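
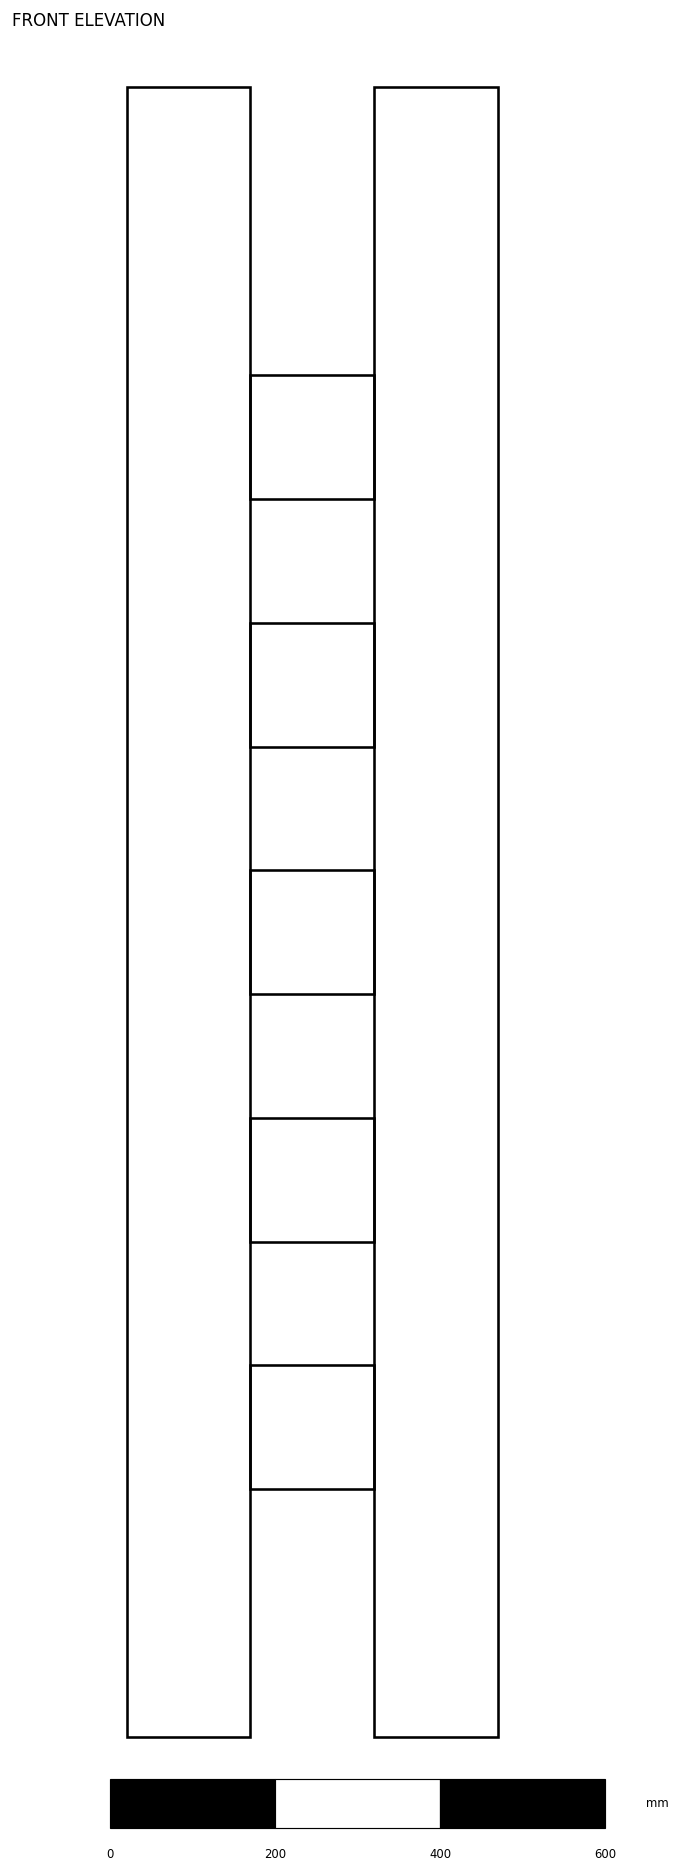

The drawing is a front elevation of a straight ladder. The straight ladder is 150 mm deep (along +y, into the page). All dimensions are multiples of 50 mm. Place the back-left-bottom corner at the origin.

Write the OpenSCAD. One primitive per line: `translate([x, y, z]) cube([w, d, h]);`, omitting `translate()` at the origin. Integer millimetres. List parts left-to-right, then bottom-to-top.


cube([150, 150, 2000]);
translate([150, 0, 300]) cube([150, 150, 150]);
translate([150, 0, 600]) cube([150, 150, 150]);
translate([150, 0, 900]) cube([150, 150, 150]);
translate([150, 0, 1200]) cube([150, 150, 150]);
translate([150, 0, 1500]) cube([150, 150, 150]);
translate([300, 0, 0]) cube([150, 150, 2000]);


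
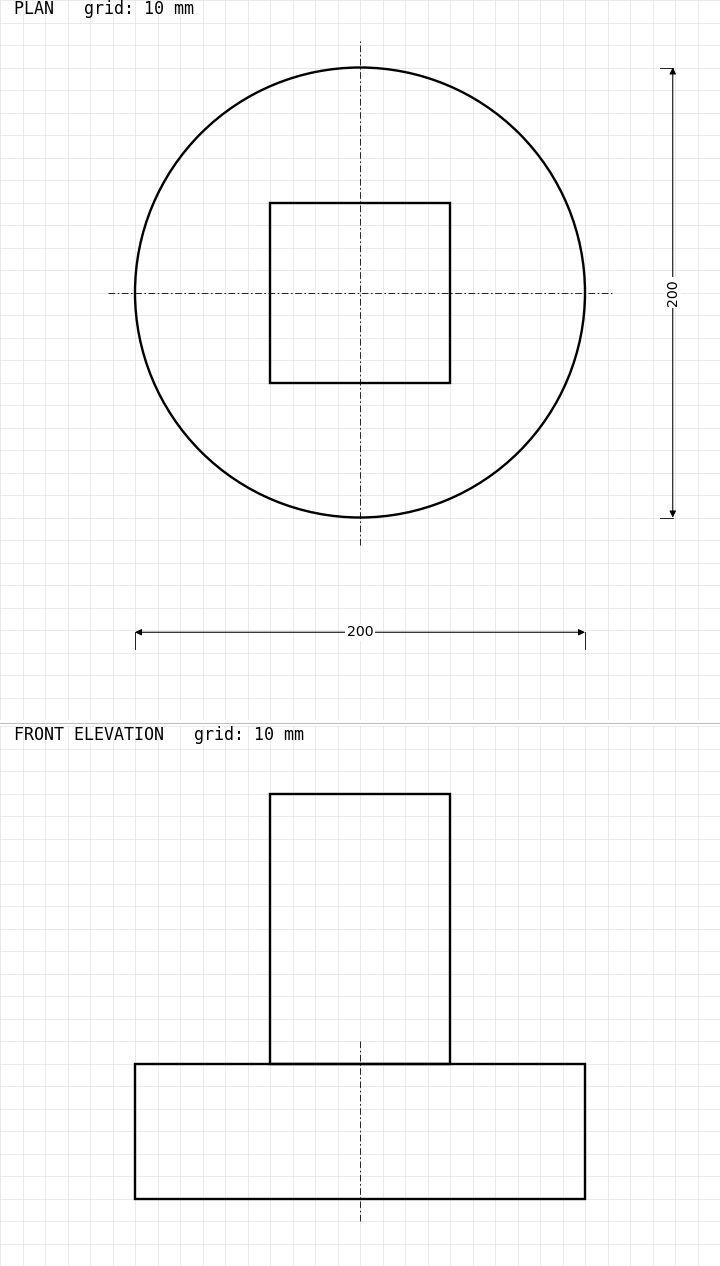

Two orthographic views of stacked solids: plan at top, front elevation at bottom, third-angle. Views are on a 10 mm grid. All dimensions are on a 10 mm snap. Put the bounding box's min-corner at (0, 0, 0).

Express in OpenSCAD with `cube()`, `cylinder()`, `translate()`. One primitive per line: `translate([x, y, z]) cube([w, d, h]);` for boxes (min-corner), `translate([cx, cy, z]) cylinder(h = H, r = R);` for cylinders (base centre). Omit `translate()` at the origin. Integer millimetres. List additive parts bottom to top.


translate([100, 100, 0]) cylinder(h = 60, r = 100);
translate([60, 60, 60]) cube([80, 80, 120]);


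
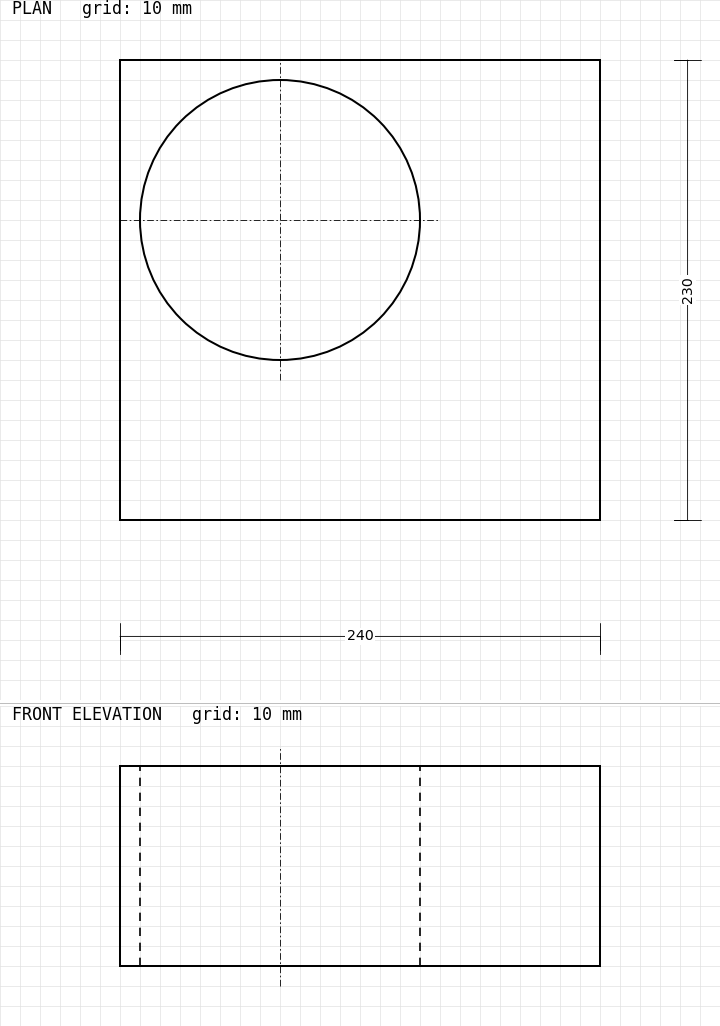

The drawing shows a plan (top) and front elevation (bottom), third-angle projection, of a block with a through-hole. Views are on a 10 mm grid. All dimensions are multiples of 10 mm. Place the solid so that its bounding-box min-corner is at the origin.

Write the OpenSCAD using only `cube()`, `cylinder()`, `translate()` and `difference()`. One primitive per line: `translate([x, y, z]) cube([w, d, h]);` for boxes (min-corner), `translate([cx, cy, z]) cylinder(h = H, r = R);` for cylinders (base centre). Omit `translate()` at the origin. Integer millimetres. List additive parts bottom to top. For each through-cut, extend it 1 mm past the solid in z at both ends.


difference() {
  cube([240, 230, 100]);
  translate([80, 150, -1]) cylinder(h = 102, r = 70);
}


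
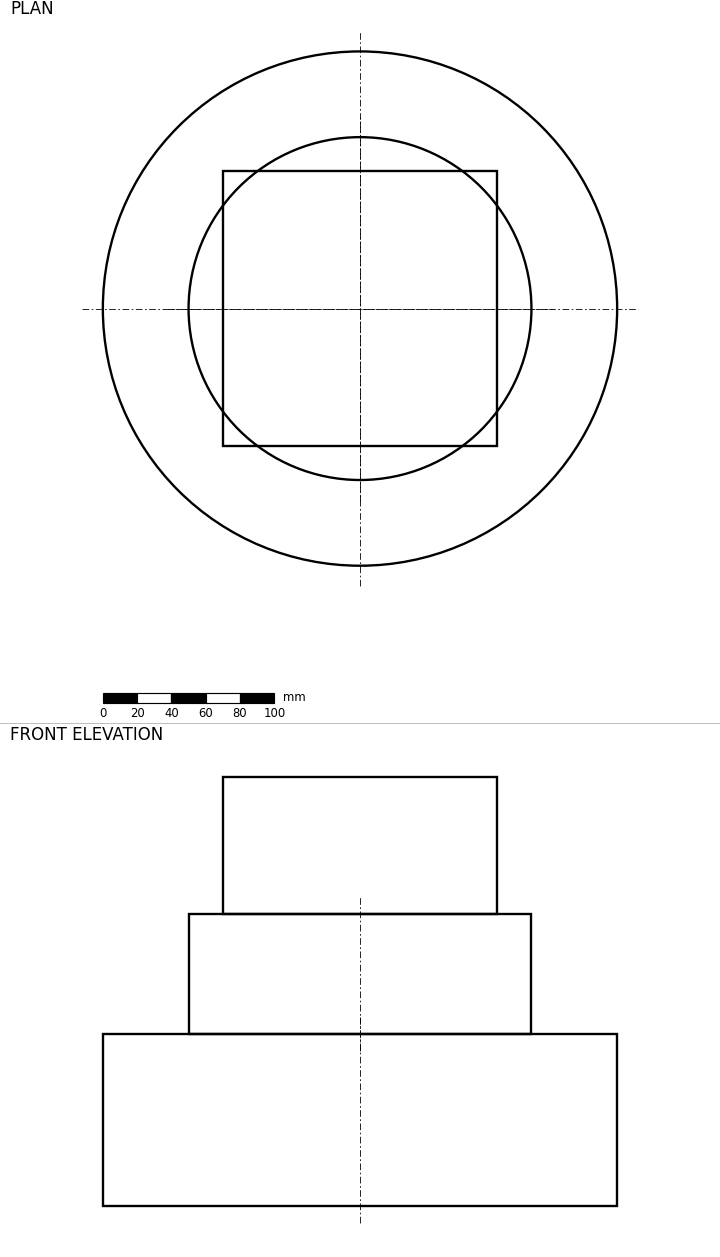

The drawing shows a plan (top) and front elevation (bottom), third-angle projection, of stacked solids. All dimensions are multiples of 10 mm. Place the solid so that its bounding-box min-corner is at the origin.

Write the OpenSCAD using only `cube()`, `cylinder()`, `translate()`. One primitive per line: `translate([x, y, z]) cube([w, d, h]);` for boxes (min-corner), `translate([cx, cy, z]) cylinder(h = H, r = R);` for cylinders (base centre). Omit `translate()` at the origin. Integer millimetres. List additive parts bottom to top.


translate([150, 150, 0]) cylinder(h = 100, r = 150);
translate([150, 150, 100]) cylinder(h = 70, r = 100);
translate([70, 70, 170]) cube([160, 160, 80]);


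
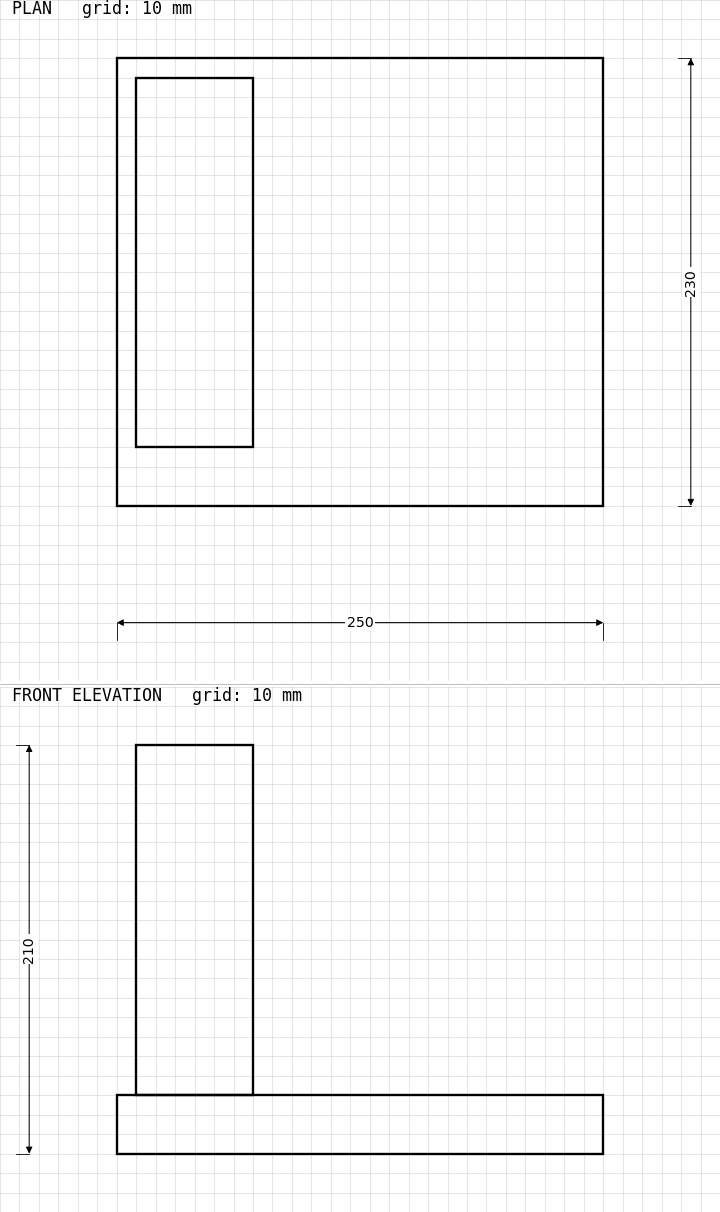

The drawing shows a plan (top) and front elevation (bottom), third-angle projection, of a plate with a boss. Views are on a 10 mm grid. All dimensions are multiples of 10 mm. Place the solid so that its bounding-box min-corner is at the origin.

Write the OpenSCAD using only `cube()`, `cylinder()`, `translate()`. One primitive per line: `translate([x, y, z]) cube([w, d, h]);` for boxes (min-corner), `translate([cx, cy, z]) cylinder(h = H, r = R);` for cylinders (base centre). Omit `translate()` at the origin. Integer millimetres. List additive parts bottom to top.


cube([250, 230, 30]);
translate([10, 30, 30]) cube([60, 190, 180]);


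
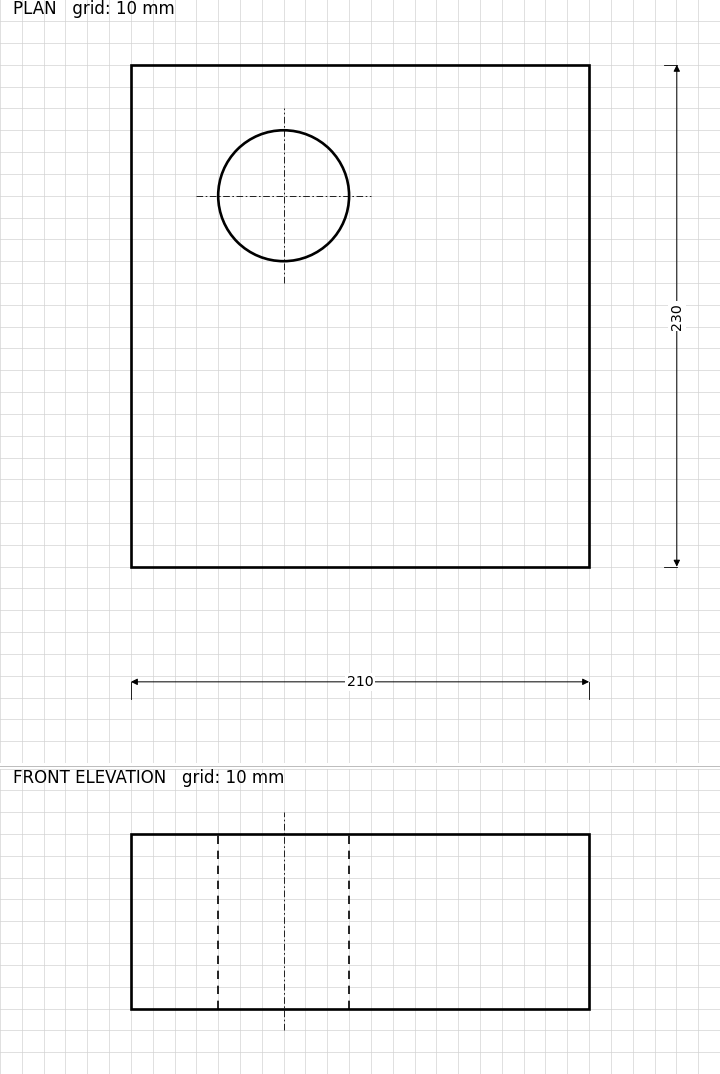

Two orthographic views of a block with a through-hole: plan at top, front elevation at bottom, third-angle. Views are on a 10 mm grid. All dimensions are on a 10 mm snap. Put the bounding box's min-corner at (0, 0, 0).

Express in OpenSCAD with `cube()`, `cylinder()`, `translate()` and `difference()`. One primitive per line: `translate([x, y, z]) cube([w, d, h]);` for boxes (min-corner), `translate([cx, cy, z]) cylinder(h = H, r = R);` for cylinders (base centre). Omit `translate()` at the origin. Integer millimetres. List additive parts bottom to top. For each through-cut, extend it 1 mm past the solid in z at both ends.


difference() {
  cube([210, 230, 80]);
  translate([70, 170, -1]) cylinder(h = 82, r = 30);
}


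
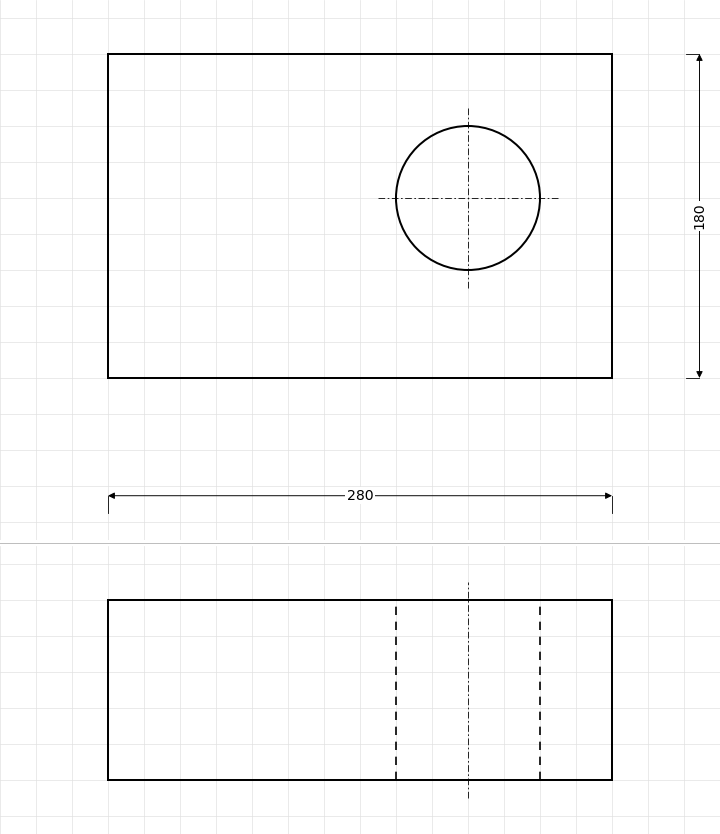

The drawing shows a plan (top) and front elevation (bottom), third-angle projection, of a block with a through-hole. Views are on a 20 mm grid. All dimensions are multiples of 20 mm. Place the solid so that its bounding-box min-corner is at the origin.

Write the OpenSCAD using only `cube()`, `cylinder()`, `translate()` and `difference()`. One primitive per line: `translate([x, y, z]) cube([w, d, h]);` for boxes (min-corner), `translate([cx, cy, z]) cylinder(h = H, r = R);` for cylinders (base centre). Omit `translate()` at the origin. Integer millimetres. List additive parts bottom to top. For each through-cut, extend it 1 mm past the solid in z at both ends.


difference() {
  cube([280, 180, 100]);
  translate([200, 100, -1]) cylinder(h = 102, r = 40);
}


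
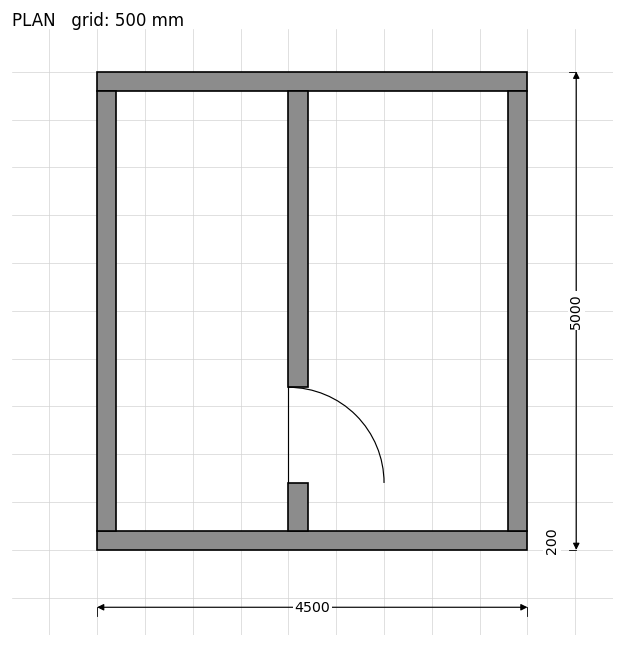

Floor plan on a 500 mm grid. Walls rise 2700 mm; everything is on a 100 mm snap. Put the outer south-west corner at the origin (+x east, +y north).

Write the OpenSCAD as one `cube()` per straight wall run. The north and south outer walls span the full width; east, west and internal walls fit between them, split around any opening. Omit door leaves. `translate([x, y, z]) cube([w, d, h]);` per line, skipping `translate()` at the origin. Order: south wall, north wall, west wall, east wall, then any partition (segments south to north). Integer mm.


cube([4500, 200, 2700]);
translate([0, 4800, 0]) cube([4500, 200, 2700]);
translate([0, 200, 0]) cube([200, 4600, 2700]);
translate([4300, 200, 0]) cube([200, 4600, 2700]);
translate([2000, 200, 0]) cube([200, 500, 2700]);
translate([2000, 1700, 0]) cube([200, 3100, 2700]);


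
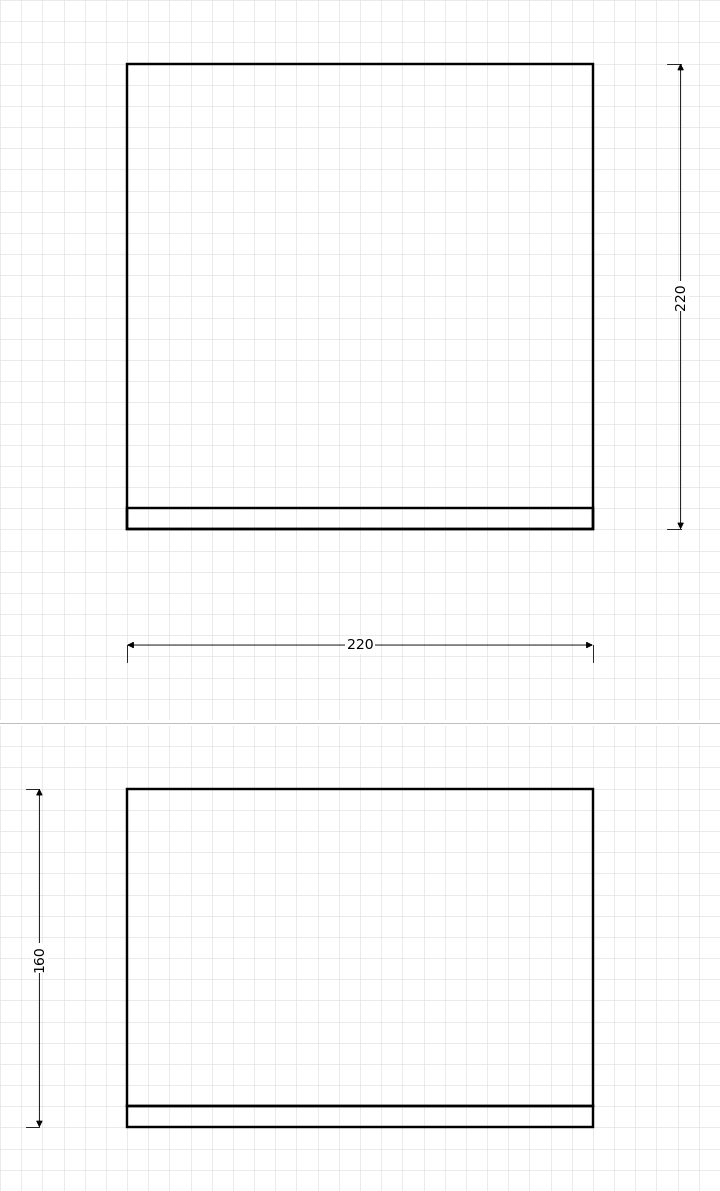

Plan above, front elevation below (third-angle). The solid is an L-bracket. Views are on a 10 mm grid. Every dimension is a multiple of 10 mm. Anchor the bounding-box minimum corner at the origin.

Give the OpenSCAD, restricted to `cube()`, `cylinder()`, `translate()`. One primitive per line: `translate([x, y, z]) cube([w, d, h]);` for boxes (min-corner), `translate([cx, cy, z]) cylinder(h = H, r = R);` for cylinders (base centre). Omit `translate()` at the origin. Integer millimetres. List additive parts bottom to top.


cube([220, 220, 10]);
translate([0, 0, 10]) cube([220, 10, 150]);


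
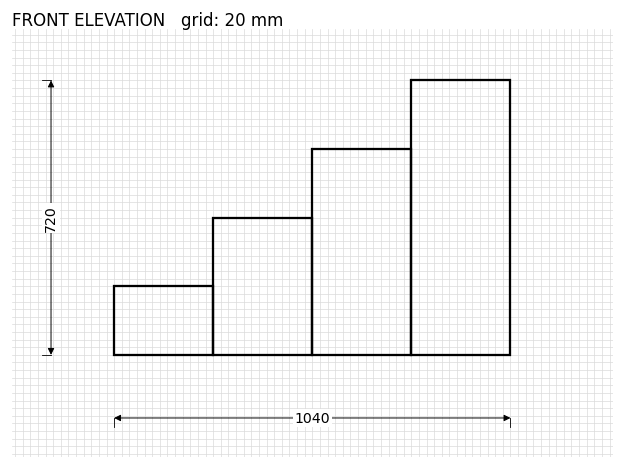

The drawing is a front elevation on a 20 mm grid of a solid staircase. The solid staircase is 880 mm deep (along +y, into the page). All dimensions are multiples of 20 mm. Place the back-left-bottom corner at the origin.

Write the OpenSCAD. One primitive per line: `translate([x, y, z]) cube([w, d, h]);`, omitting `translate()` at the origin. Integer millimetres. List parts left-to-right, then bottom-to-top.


cube([260, 880, 180]);
translate([260, 0, 0]) cube([260, 880, 360]);
translate([520, 0, 0]) cube([260, 880, 540]);
translate([780, 0, 0]) cube([260, 880, 720]);


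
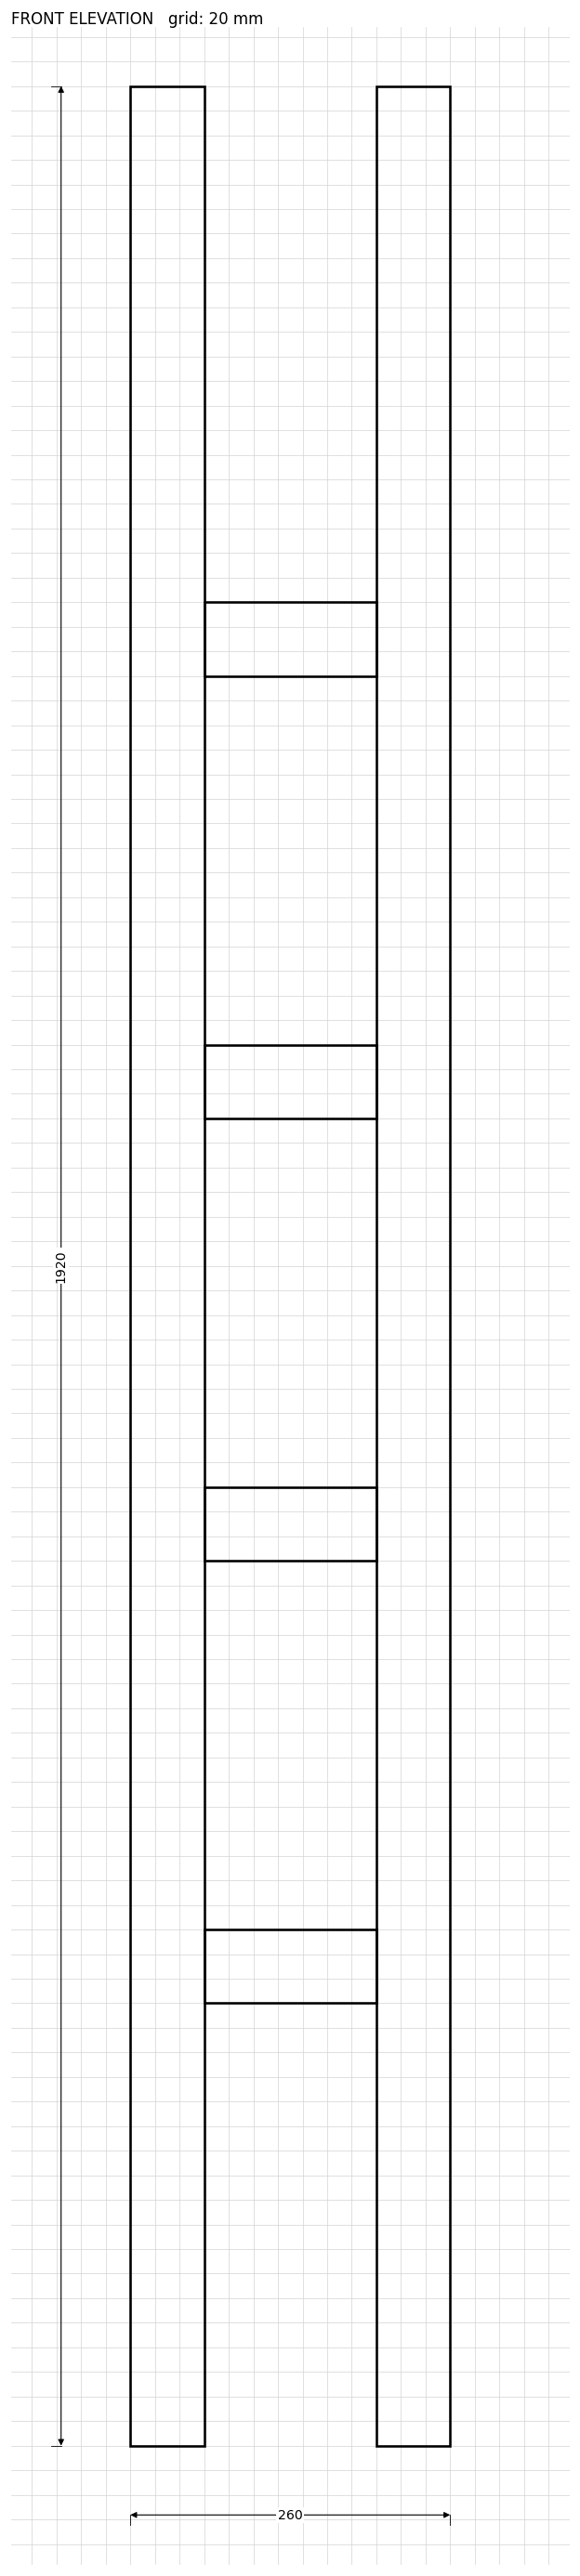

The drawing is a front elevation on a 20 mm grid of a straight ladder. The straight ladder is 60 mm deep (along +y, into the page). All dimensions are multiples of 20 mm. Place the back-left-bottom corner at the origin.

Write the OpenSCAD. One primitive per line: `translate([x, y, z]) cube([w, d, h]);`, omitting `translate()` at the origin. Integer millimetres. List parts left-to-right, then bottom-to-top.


cube([60, 60, 1920]);
translate([60, 0, 360]) cube([140, 60, 60]);
translate([60, 0, 720]) cube([140, 60, 60]);
translate([60, 0, 1080]) cube([140, 60, 60]);
translate([60, 0, 1440]) cube([140, 60, 60]);
translate([200, 0, 0]) cube([60, 60, 1920]);


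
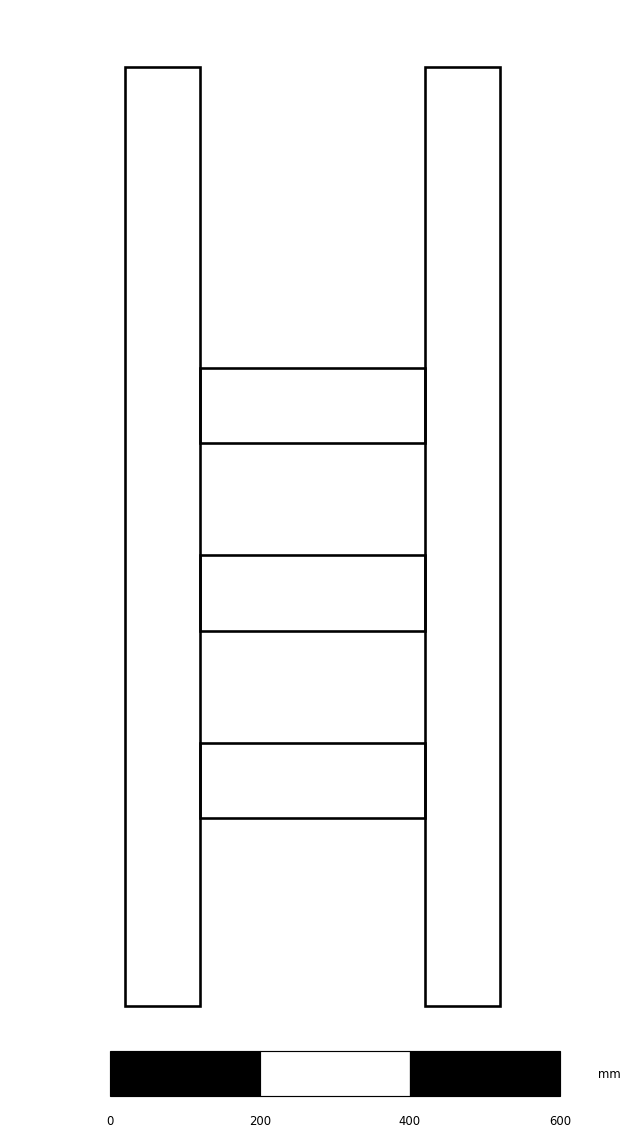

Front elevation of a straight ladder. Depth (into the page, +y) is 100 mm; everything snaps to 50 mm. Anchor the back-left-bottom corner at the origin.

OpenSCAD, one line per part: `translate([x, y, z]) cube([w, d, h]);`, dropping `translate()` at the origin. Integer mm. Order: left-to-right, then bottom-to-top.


cube([100, 100, 1250]);
translate([100, 0, 250]) cube([300, 100, 100]);
translate([100, 0, 500]) cube([300, 100, 100]);
translate([100, 0, 750]) cube([300, 100, 100]);
translate([400, 0, 0]) cube([100, 100, 1250]);


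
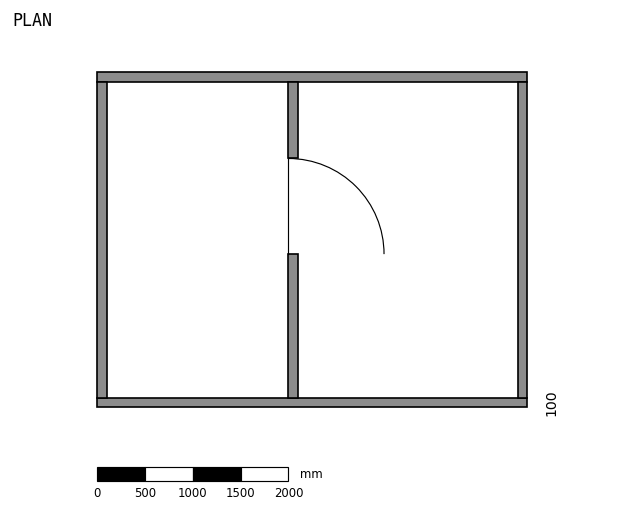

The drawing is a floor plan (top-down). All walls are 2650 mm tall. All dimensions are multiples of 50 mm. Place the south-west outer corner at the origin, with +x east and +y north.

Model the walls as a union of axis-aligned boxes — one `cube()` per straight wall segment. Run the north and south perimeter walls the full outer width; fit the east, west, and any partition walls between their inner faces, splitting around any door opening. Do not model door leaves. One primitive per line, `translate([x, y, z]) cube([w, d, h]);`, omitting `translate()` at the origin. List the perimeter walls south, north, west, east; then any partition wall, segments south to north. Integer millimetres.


cube([4500, 100, 2650]);
translate([0, 3400, 0]) cube([4500, 100, 2650]);
translate([0, 100, 0]) cube([100, 3300, 2650]);
translate([4400, 100, 0]) cube([100, 3300, 2650]);
translate([2000, 100, 0]) cube([100, 1500, 2650]);
translate([2000, 2600, 0]) cube([100, 800, 2650]);


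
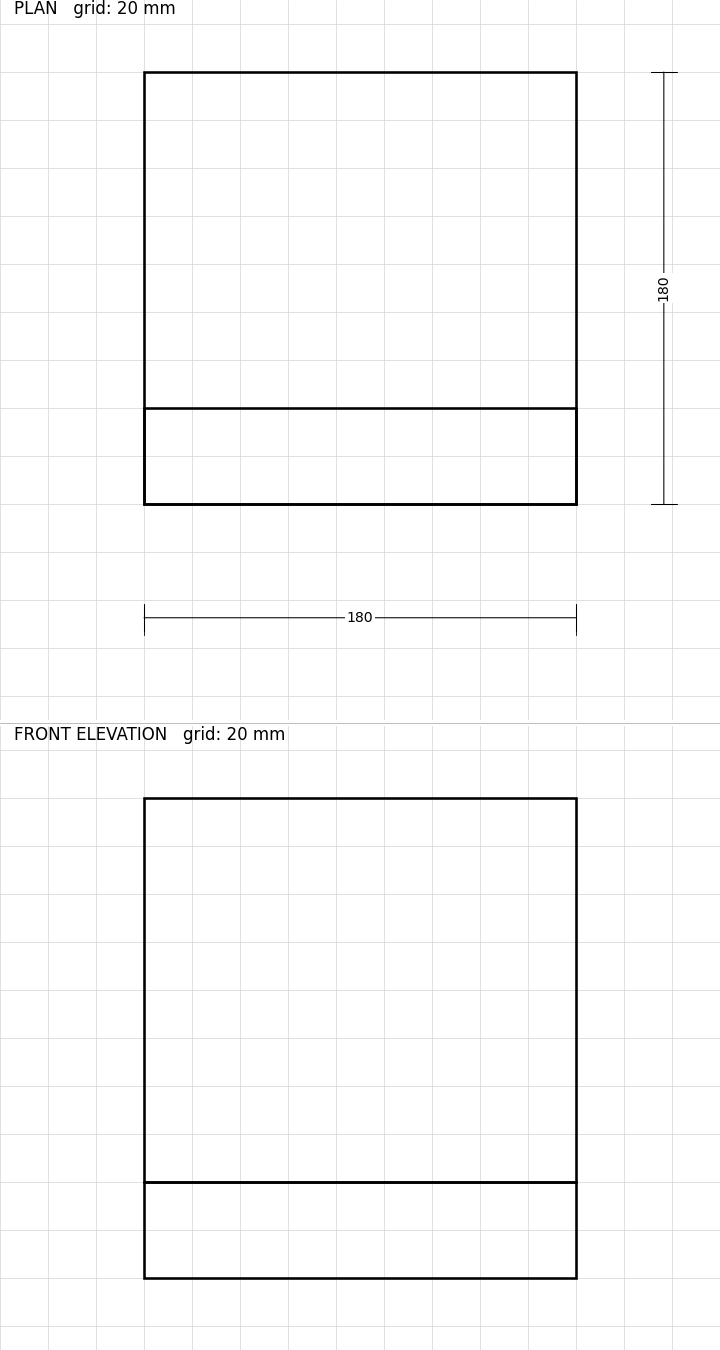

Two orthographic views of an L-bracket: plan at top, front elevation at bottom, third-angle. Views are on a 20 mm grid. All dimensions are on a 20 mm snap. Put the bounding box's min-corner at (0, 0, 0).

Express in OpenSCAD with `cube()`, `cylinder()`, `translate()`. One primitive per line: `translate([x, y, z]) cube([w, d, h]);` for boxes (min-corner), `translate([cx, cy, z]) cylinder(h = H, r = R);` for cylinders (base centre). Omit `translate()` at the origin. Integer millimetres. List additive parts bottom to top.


cube([180, 180, 40]);
translate([0, 0, 40]) cube([180, 40, 160]);


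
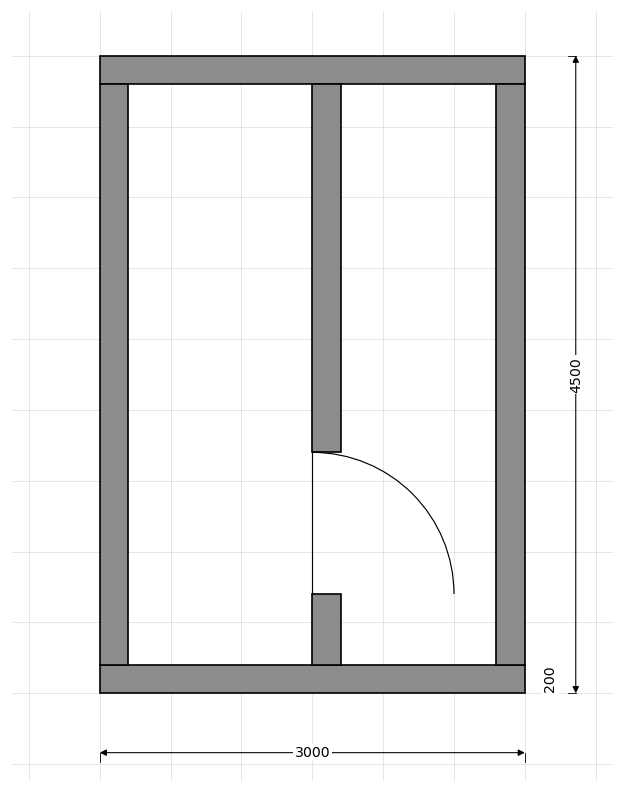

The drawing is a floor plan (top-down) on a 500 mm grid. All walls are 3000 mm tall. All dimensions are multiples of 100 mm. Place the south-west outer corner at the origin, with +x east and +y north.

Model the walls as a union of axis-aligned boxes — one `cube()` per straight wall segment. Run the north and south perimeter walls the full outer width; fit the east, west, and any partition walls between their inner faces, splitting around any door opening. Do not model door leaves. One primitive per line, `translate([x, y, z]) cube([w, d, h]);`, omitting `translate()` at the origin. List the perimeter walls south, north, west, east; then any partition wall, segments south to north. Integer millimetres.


cube([3000, 200, 3000]);
translate([0, 4300, 0]) cube([3000, 200, 3000]);
translate([0, 200, 0]) cube([200, 4100, 3000]);
translate([2800, 200, 0]) cube([200, 4100, 3000]);
translate([1500, 200, 0]) cube([200, 500, 3000]);
translate([1500, 1700, 0]) cube([200, 2600, 3000]);


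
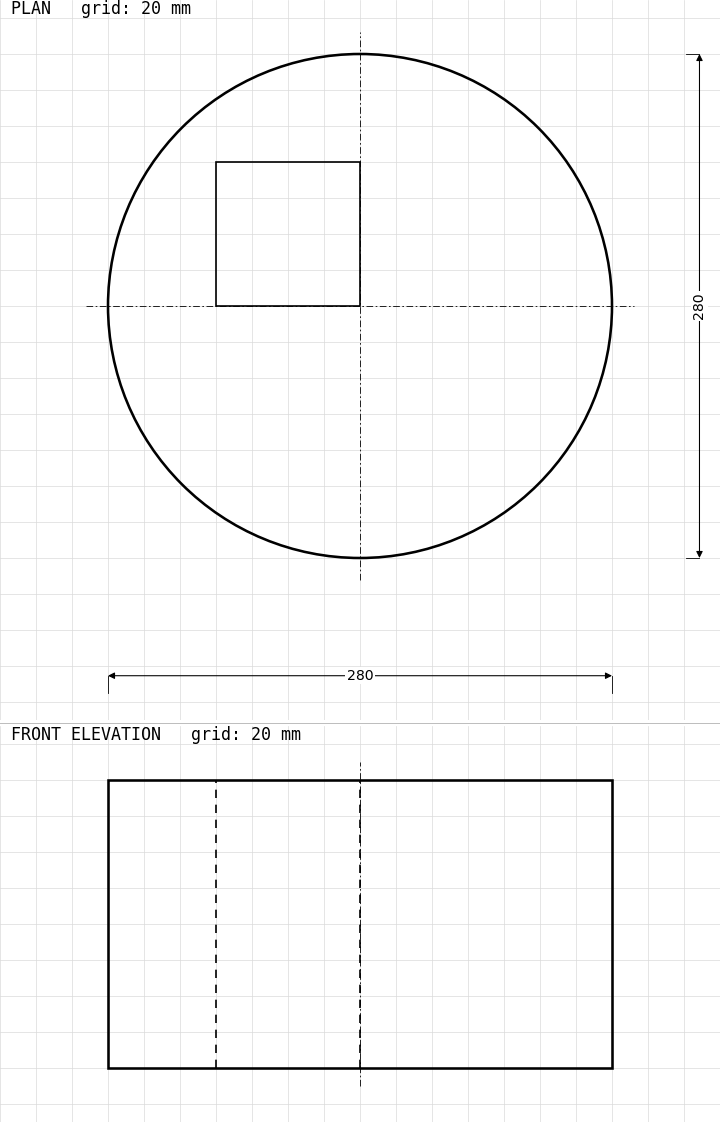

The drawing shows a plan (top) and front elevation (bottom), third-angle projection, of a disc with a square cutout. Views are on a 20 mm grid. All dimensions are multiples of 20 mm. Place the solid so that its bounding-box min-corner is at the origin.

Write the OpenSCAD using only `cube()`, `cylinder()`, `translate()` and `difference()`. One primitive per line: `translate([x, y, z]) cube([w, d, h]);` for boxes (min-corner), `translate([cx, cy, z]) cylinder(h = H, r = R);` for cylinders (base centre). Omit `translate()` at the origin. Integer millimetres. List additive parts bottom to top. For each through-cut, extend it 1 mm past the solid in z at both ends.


difference() {
  translate([140, 140, 0]) cylinder(h = 160, r = 140);
  translate([60, 140, -1]) cube([80, 80, 162]);
}


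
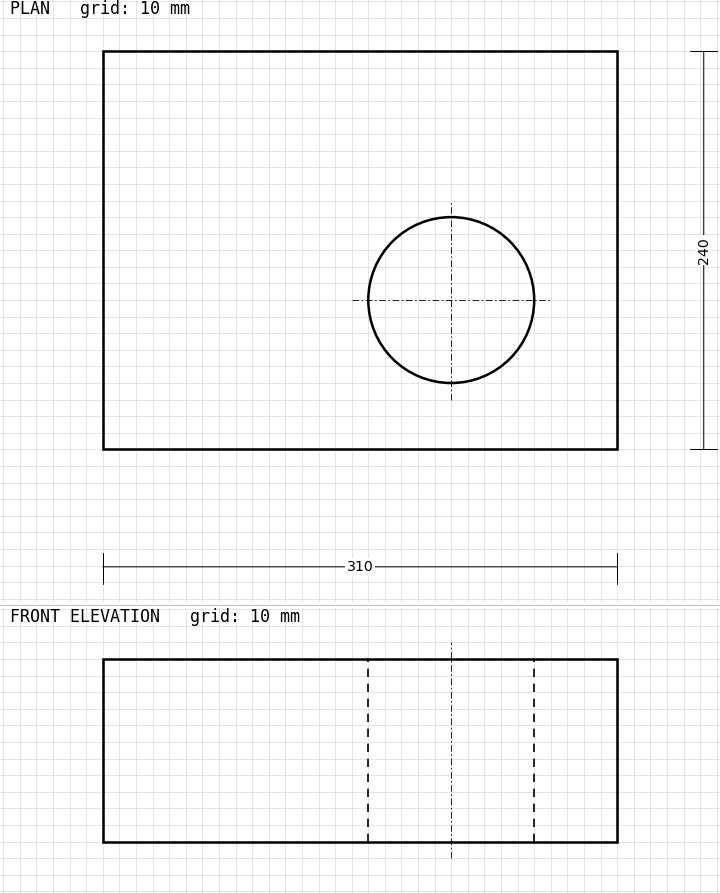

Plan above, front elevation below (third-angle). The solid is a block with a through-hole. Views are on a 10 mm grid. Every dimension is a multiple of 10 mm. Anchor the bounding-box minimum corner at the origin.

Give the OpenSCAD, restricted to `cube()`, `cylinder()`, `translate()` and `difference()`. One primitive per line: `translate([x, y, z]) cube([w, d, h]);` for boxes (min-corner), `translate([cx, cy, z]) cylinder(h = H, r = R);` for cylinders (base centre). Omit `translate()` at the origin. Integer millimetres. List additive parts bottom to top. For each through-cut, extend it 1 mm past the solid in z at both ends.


difference() {
  cube([310, 240, 110]);
  translate([210, 90, -1]) cylinder(h = 112, r = 50);
}


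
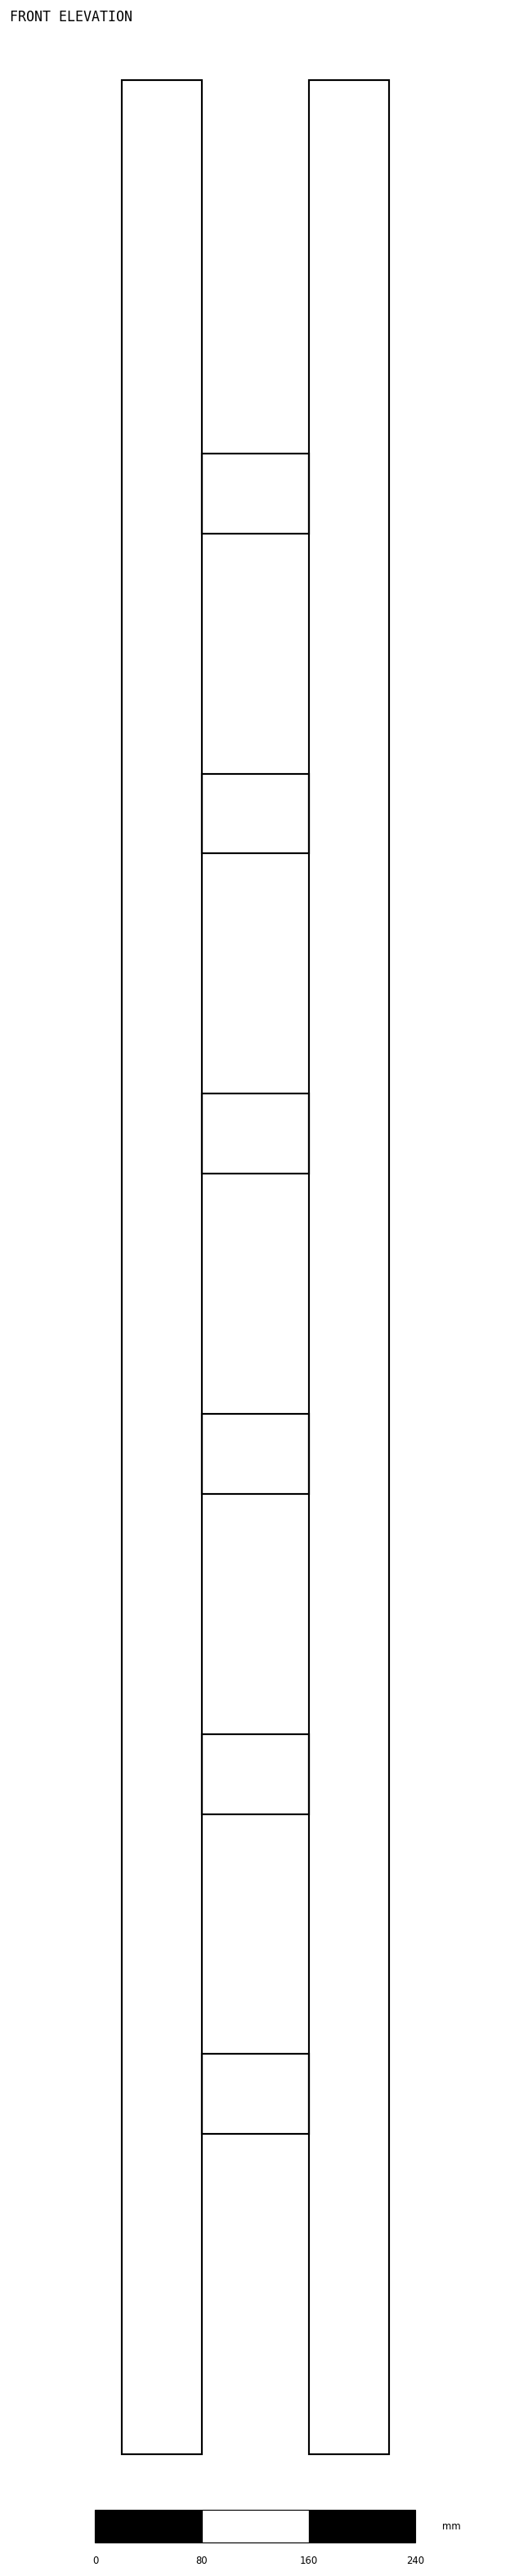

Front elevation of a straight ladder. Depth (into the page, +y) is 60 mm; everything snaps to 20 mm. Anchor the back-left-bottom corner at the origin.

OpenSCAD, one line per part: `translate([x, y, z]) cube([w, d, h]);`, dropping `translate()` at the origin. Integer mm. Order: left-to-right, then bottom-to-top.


cube([60, 60, 1780]);
translate([60, 0, 240]) cube([80, 60, 60]);
translate([60, 0, 480]) cube([80, 60, 60]);
translate([60, 0, 720]) cube([80, 60, 60]);
translate([60, 0, 960]) cube([80, 60, 60]);
translate([60, 0, 1200]) cube([80, 60, 60]);
translate([60, 0, 1440]) cube([80, 60, 60]);
translate([140, 0, 0]) cube([60, 60, 1780]);


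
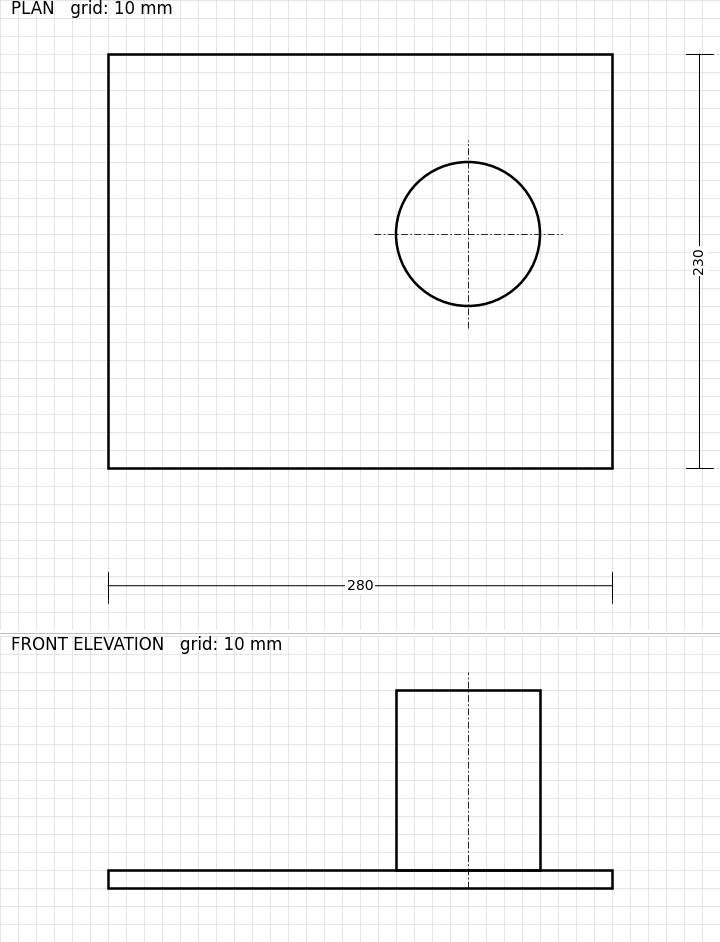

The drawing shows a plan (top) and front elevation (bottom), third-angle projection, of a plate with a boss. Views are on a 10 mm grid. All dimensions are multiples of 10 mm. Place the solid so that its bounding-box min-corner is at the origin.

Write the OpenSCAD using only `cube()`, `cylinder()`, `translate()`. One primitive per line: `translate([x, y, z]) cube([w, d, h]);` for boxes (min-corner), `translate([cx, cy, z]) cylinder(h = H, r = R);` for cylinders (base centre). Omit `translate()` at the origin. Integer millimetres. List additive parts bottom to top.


cube([280, 230, 10]);
translate([200, 130, 10]) cylinder(h = 100, r = 40);


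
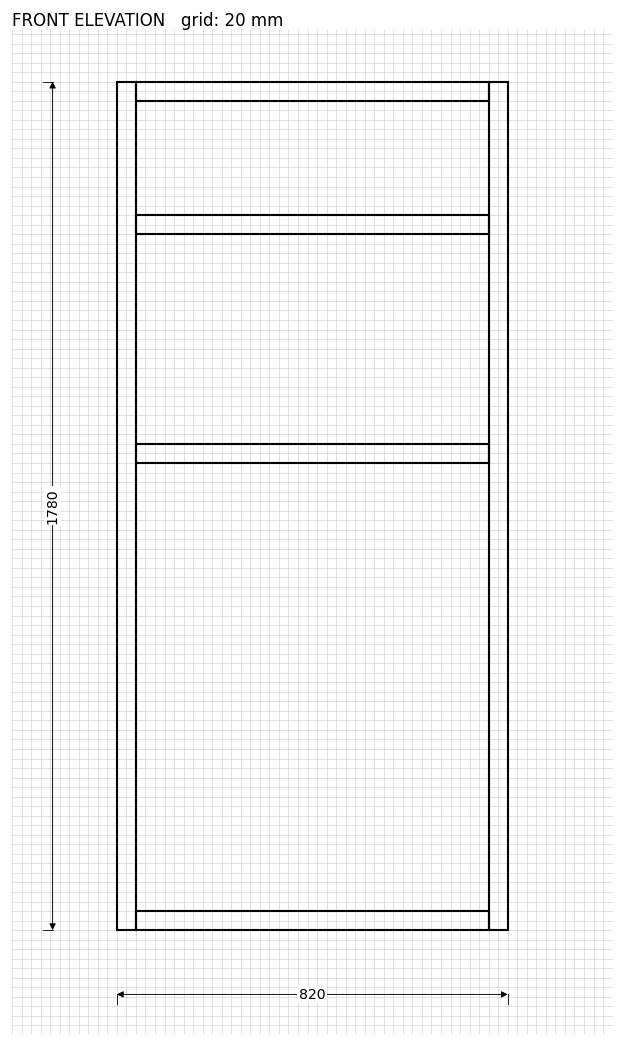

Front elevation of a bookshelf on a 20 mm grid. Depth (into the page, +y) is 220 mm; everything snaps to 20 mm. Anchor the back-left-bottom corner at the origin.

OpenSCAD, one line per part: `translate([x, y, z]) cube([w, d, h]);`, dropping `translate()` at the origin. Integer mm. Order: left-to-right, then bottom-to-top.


cube([40, 220, 1780]);
translate([40, 0, 0]) cube([740, 220, 40]);
translate([40, 0, 980]) cube([740, 220, 40]);
translate([40, 0, 1460]) cube([740, 220, 40]);
translate([40, 0, 1740]) cube([740, 220, 40]);
translate([780, 0, 0]) cube([40, 220, 1780]);


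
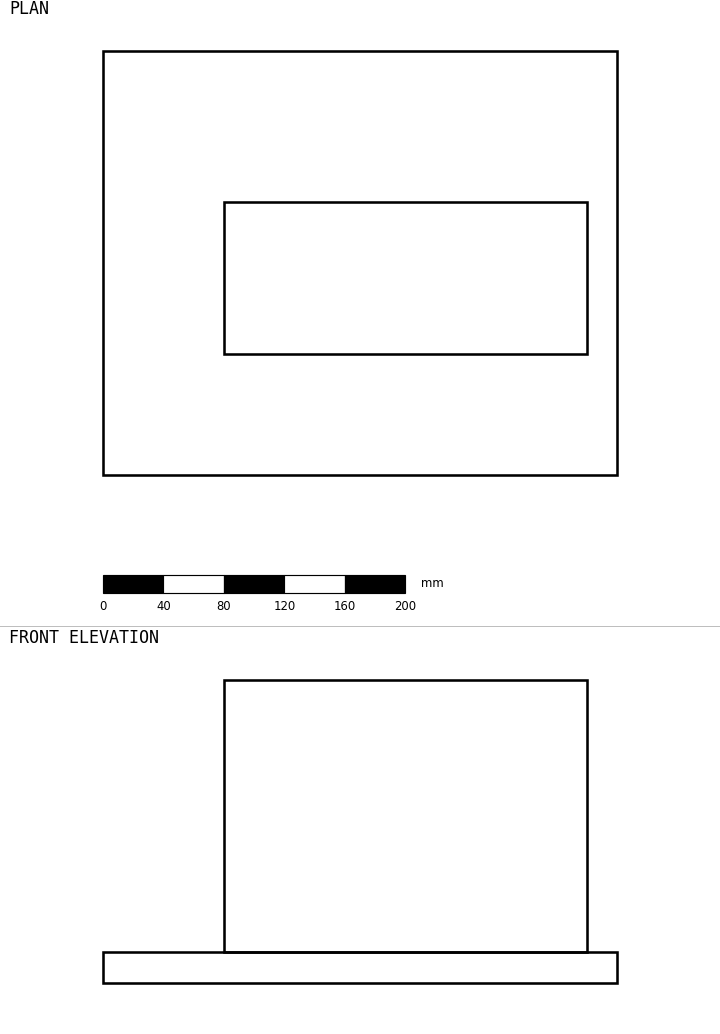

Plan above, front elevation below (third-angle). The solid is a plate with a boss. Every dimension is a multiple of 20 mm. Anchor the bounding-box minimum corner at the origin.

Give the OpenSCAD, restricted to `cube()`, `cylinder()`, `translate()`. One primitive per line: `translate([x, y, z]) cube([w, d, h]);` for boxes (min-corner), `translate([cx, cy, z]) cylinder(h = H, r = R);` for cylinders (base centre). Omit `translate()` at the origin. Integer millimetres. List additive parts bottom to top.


cube([340, 280, 20]);
translate([80, 80, 20]) cube([240, 100, 180]);


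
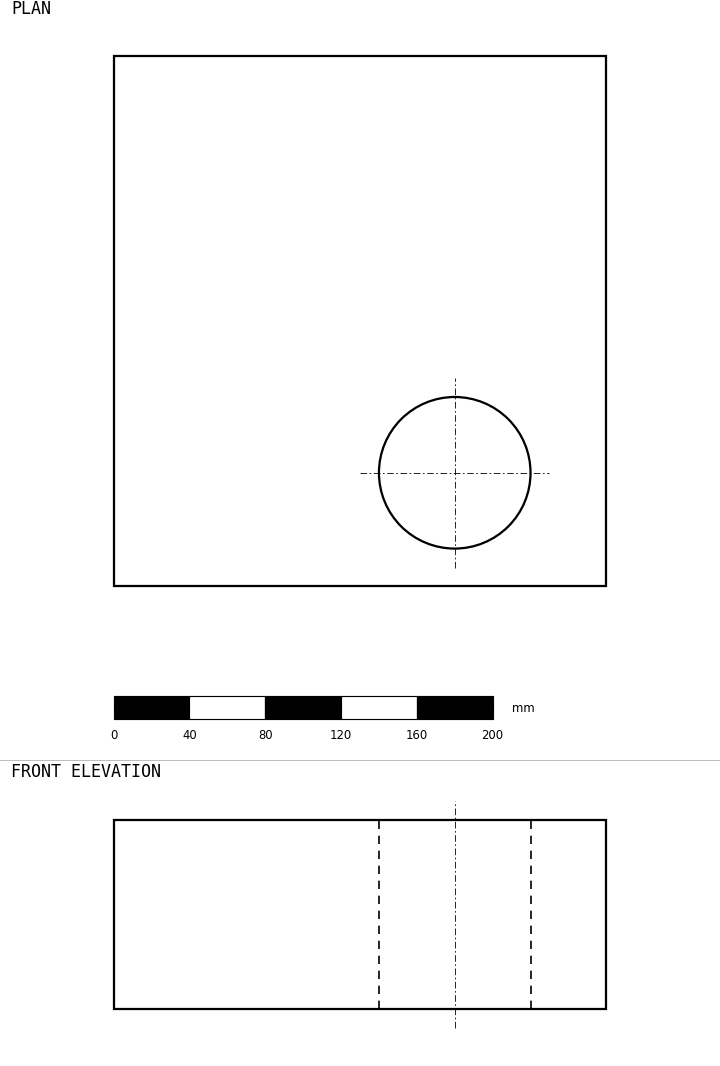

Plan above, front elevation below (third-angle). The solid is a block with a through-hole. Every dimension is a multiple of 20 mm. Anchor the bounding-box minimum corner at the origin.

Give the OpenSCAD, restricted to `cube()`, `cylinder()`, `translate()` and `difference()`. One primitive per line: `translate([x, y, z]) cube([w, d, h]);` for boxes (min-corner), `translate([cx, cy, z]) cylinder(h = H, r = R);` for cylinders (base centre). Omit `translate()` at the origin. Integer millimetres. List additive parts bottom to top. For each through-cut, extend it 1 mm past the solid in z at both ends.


difference() {
  cube([260, 280, 100]);
  translate([180, 60, -1]) cylinder(h = 102, r = 40);
}


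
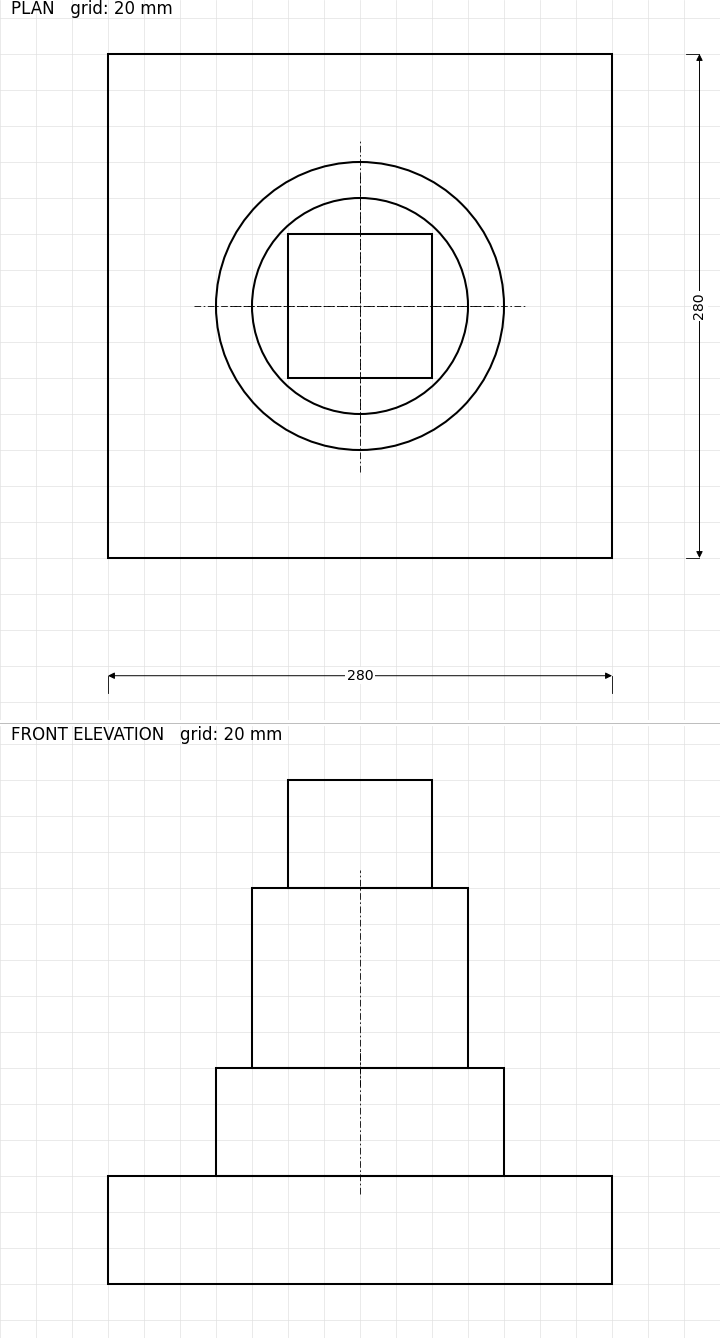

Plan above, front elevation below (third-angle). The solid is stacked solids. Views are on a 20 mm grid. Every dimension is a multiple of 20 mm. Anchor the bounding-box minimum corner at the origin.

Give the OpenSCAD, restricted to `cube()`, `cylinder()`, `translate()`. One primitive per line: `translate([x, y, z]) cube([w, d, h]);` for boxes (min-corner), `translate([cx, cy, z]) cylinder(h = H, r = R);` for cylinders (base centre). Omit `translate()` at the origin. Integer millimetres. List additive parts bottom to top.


cube([280, 280, 60]);
translate([140, 140, 60]) cylinder(h = 60, r = 80);
translate([140, 140, 120]) cylinder(h = 100, r = 60);
translate([100, 100, 220]) cube([80, 80, 60]);


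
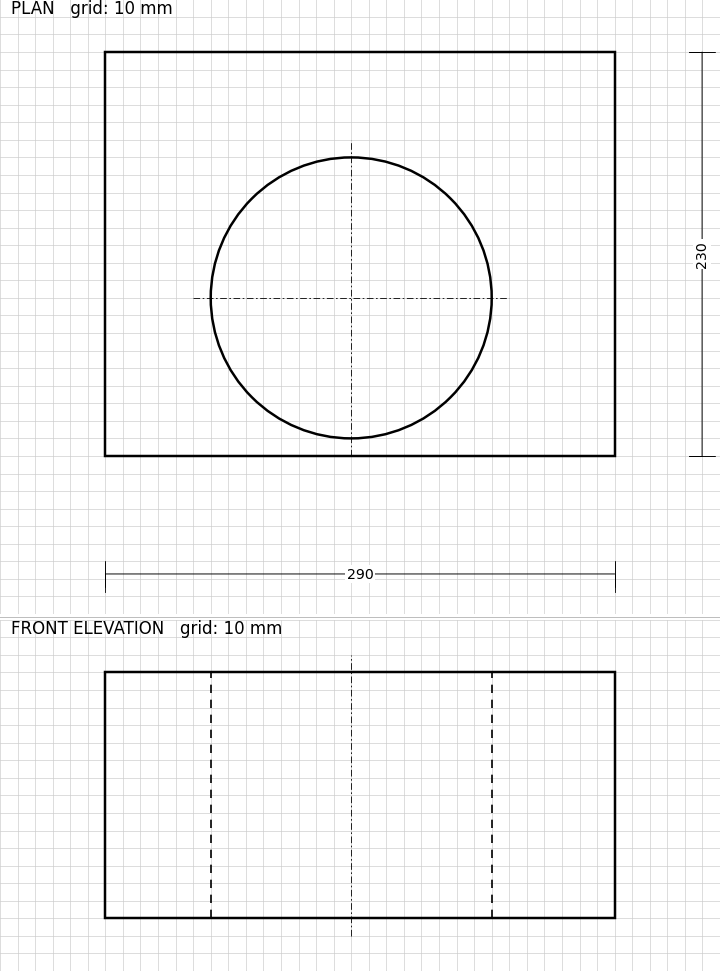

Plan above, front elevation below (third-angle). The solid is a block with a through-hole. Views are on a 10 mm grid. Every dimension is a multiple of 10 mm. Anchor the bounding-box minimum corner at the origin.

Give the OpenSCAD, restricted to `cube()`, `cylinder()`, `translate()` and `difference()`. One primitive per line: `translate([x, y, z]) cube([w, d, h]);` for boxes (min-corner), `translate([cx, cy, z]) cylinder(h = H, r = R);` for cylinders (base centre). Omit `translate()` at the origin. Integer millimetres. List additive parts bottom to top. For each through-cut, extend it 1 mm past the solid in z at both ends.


difference() {
  cube([290, 230, 140]);
  translate([140, 90, -1]) cylinder(h = 142, r = 80);
}


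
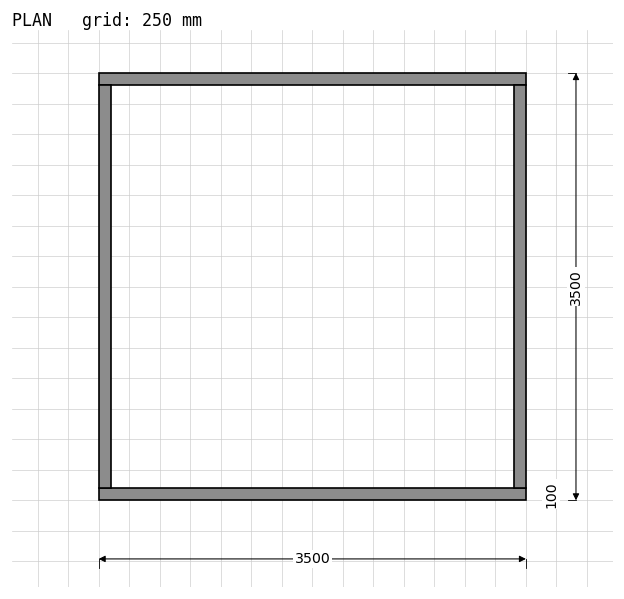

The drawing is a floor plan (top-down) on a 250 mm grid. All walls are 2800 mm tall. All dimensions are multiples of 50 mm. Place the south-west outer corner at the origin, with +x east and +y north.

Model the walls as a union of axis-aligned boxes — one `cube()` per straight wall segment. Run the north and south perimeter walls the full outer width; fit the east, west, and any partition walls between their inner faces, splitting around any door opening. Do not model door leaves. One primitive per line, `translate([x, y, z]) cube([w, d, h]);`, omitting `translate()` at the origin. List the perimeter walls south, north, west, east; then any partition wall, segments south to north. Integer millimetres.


cube([3500, 100, 2800]);
translate([0, 3400, 0]) cube([3500, 100, 2800]);
translate([0, 100, 0]) cube([100, 3300, 2800]);
translate([3400, 100, 0]) cube([100, 3300, 2800]);


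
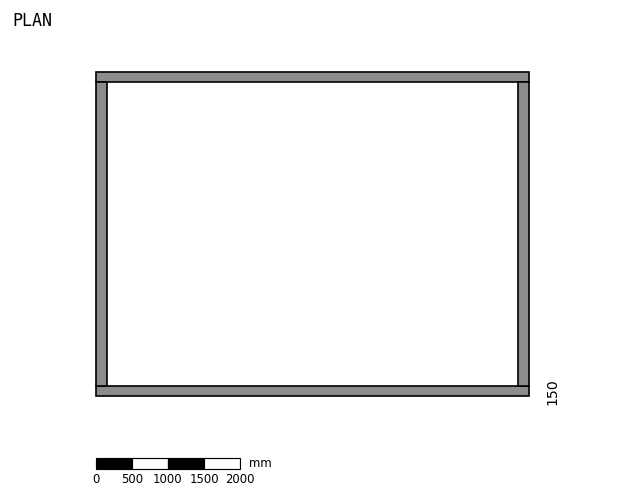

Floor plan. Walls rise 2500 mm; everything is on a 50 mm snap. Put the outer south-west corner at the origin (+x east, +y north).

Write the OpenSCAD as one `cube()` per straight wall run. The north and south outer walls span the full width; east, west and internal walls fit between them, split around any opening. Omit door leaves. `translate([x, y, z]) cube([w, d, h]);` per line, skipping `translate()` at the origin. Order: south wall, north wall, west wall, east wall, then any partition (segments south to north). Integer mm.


cube([6000, 150, 2500]);
translate([0, 4350, 0]) cube([6000, 150, 2500]);
translate([0, 150, 0]) cube([150, 4200, 2500]);
translate([5850, 150, 0]) cube([150, 4200, 2500]);


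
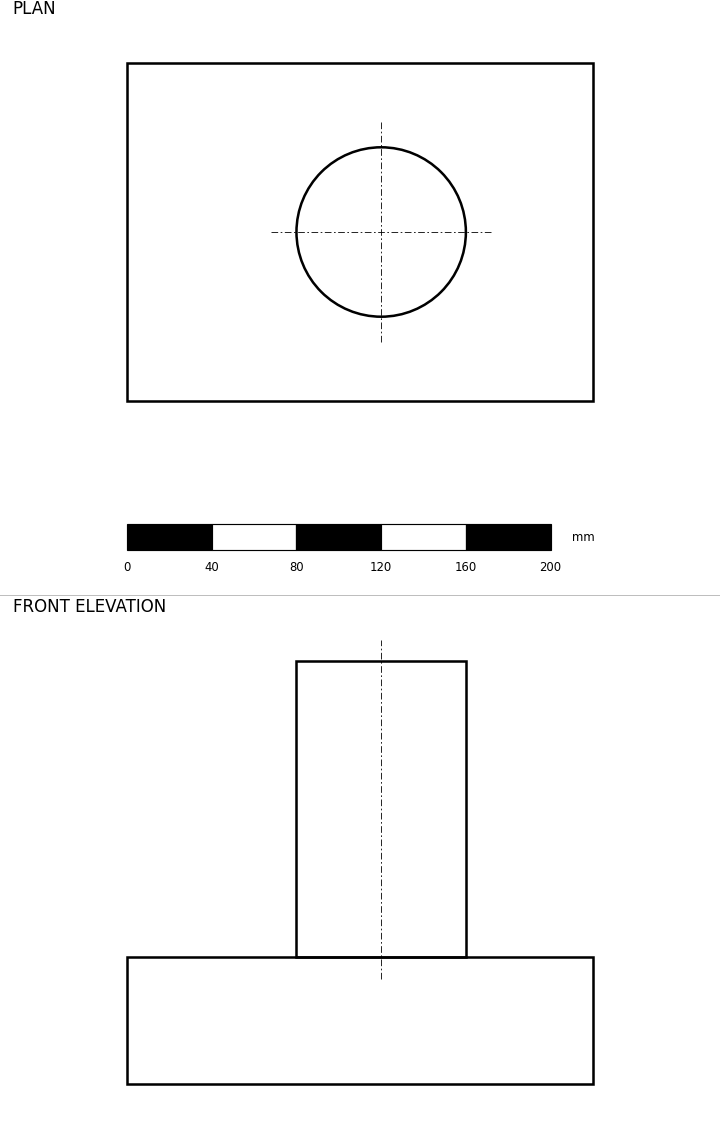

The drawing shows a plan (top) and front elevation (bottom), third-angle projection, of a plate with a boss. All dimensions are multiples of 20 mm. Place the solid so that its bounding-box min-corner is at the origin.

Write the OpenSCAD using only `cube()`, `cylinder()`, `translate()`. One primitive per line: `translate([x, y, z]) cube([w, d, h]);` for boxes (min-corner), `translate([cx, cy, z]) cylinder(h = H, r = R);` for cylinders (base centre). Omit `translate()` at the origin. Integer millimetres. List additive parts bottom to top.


cube([220, 160, 60]);
translate([120, 80, 60]) cylinder(h = 140, r = 40);


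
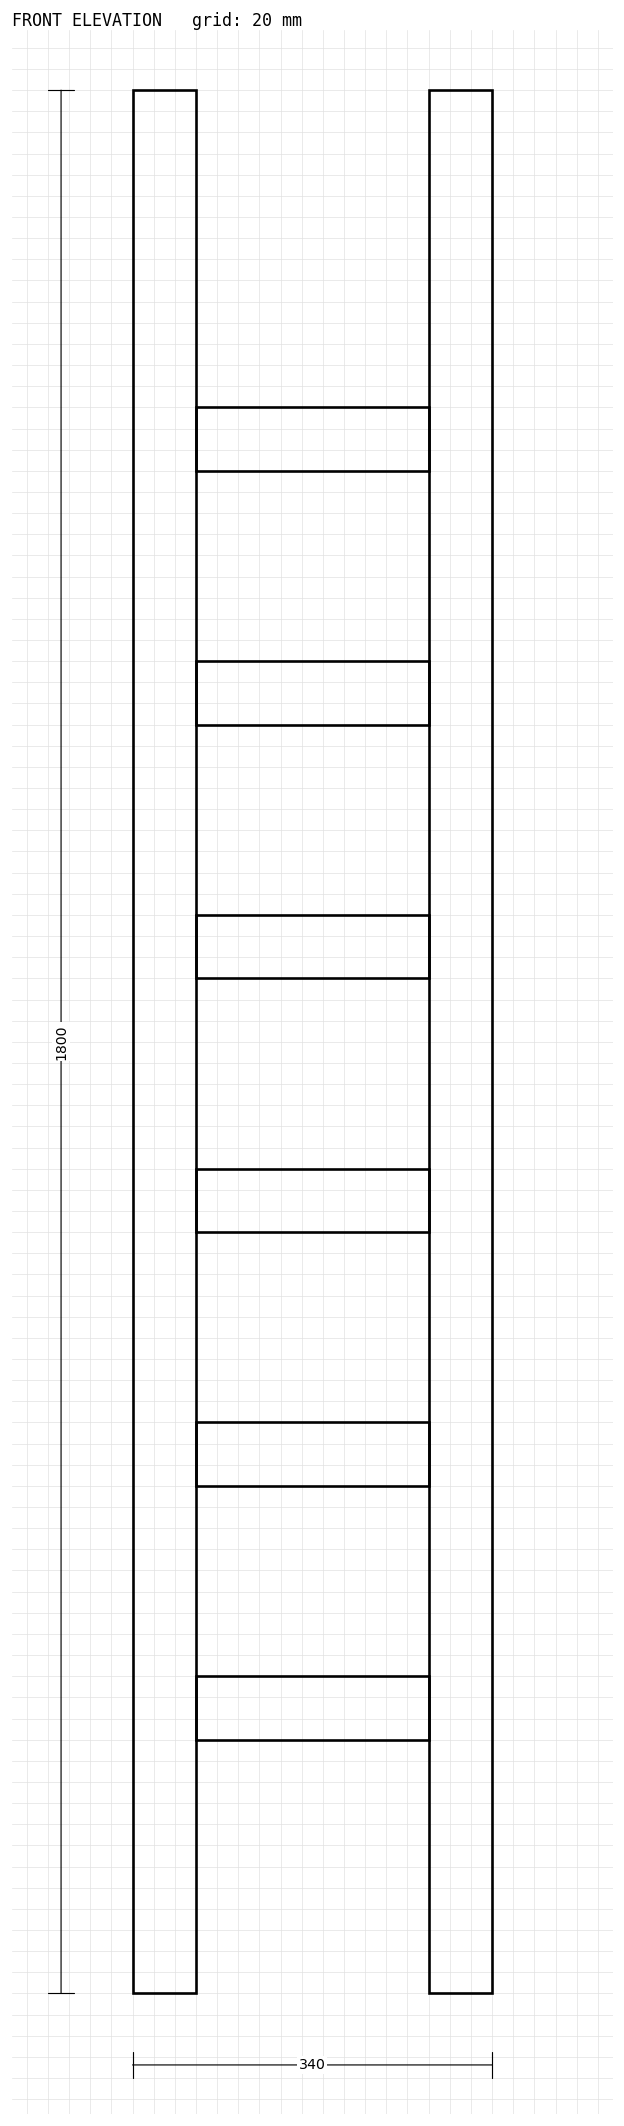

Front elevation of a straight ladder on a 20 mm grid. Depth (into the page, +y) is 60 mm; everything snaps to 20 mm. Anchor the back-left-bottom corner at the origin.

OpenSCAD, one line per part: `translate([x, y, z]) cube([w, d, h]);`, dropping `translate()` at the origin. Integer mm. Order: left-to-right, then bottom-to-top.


cube([60, 60, 1800]);
translate([60, 0, 240]) cube([220, 60, 60]);
translate([60, 0, 480]) cube([220, 60, 60]);
translate([60, 0, 720]) cube([220, 60, 60]);
translate([60, 0, 960]) cube([220, 60, 60]);
translate([60, 0, 1200]) cube([220, 60, 60]);
translate([60, 0, 1440]) cube([220, 60, 60]);
translate([280, 0, 0]) cube([60, 60, 1800]);


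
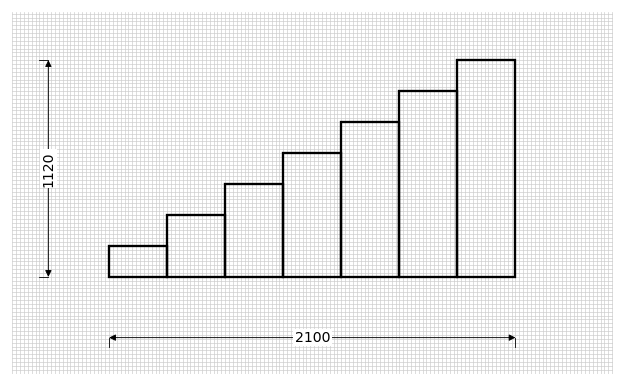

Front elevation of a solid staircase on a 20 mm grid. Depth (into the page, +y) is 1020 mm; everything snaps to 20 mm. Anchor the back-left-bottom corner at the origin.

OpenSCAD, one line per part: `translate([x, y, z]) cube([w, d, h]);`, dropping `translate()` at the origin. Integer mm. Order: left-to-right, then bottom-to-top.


cube([300, 1020, 160]);
translate([300, 0, 0]) cube([300, 1020, 320]);
translate([600, 0, 0]) cube([300, 1020, 480]);
translate([900, 0, 0]) cube([300, 1020, 640]);
translate([1200, 0, 0]) cube([300, 1020, 800]);
translate([1500, 0, 0]) cube([300, 1020, 960]);
translate([1800, 0, 0]) cube([300, 1020, 1120]);


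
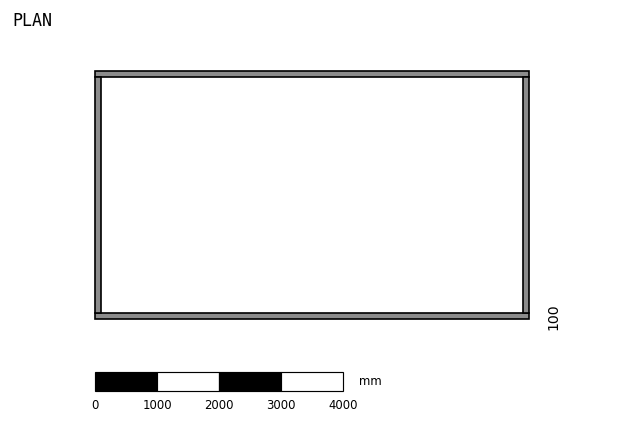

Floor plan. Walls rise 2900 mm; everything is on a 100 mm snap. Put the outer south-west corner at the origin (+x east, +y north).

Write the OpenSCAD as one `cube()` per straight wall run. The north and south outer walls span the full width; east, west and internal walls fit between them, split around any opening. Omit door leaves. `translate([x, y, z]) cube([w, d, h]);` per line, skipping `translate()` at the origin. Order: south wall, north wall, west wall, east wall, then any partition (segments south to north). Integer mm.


cube([7000, 100, 2900]);
translate([0, 3900, 0]) cube([7000, 100, 2900]);
translate([0, 100, 0]) cube([100, 3800, 2900]);
translate([6900, 100, 0]) cube([100, 3800, 2900]);


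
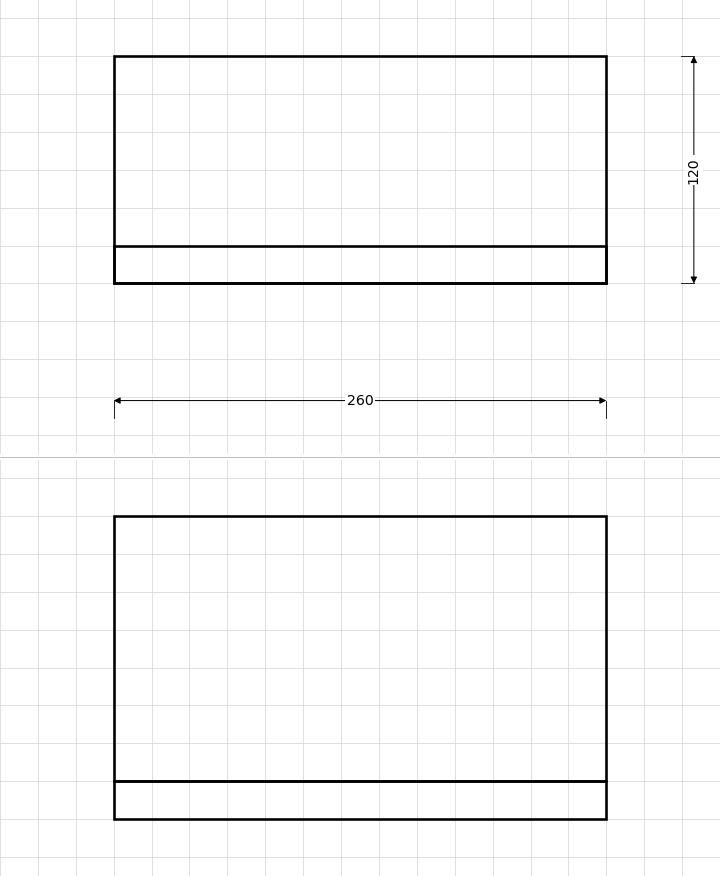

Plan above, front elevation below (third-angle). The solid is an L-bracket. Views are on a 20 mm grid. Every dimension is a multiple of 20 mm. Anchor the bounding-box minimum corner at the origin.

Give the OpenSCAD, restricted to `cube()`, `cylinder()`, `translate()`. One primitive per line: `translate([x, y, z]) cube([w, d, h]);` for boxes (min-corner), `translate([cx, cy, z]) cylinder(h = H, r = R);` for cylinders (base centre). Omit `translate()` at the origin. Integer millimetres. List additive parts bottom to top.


cube([260, 120, 20]);
translate([0, 0, 20]) cube([260, 20, 140]);


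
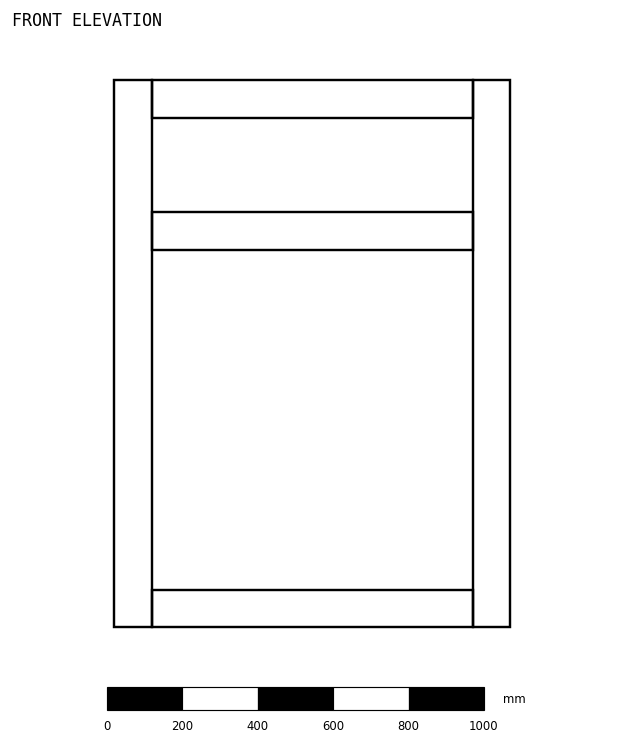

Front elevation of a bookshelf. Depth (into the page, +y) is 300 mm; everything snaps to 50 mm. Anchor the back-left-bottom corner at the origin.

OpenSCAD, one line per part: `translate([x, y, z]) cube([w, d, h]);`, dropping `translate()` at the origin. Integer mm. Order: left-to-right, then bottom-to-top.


cube([100, 300, 1450]);
translate([100, 0, 0]) cube([850, 300, 100]);
translate([100, 0, 1000]) cube([850, 300, 100]);
translate([100, 0, 1350]) cube([850, 300, 100]);
translate([950, 0, 0]) cube([100, 300, 1450]);
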